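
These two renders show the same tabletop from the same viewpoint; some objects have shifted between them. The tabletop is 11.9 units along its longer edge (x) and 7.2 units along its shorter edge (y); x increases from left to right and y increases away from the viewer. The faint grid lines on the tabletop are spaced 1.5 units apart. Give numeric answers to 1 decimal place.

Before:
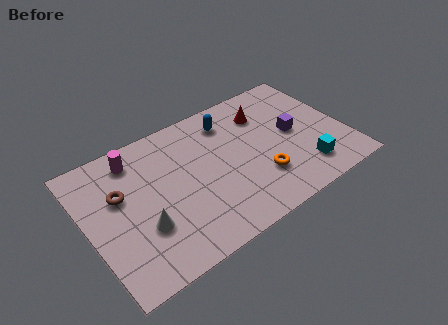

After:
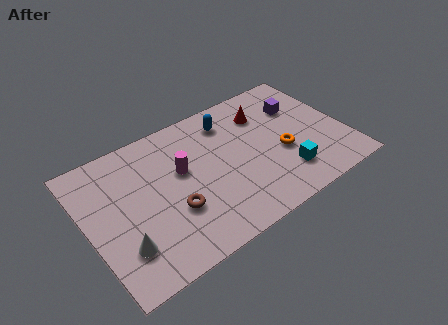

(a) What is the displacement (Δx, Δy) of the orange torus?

(1.2, 0.8)

The orange torus was at about (7.7, 2.1) and moved to about (8.9, 2.9).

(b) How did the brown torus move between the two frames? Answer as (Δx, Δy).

(2.1, -2.0)

The brown torus was at about (1.6, 4.5) and moved to about (3.7, 2.5).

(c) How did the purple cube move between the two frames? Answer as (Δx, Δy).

(0.5, 1.3)

From the two frames, the purple cube sits at roughly (9.6, 3.7) before and (10.1, 5.0) after.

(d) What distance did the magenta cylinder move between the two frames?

2.5

The magenta cylinder moved from about (2.5, 6.0) to (4.4, 4.3), a distance of √(1.9² + 1.7²) ≈ 2.5.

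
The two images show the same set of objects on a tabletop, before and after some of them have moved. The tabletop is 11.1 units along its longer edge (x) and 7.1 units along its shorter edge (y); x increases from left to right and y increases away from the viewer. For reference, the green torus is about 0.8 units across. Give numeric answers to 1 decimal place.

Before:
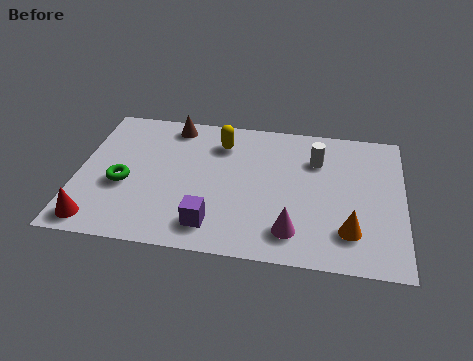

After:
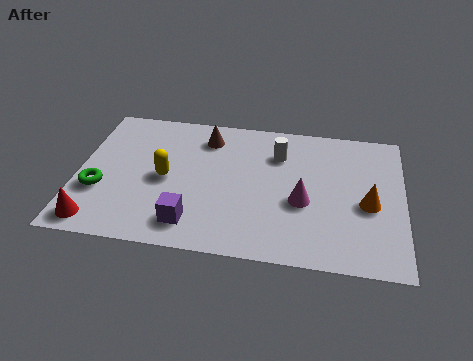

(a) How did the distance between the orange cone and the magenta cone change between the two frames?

+0.3

Before: roughly 1.9 units apart; after: 2.2. That's 0.3 units further apart.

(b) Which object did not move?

the red cone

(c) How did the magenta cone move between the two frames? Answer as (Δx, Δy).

(0.3, 1.5)

From the two frames, the magenta cone sits at roughly (7.4, 1.4) before and (7.7, 2.9) after.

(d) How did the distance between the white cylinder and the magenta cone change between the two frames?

-1.3

Before: roughly 3.8 units apart; after: 2.5. That's 1.3 units closer together.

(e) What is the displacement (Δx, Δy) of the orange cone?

(0.6, 1.4)

The orange cone was at about (9.3, 1.7) and moved to about (9.9, 3.1).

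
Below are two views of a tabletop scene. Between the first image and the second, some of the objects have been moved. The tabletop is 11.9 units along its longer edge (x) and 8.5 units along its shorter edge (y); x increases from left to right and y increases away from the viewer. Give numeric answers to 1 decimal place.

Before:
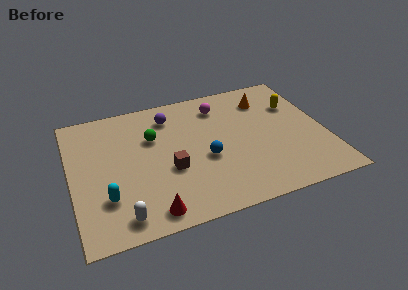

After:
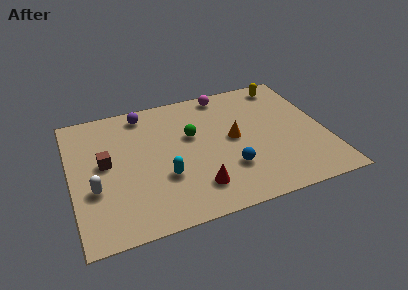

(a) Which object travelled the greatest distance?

the brown cube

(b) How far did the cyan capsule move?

2.7

The cyan capsule was near (1.5, 2.4) before and (4.2, 2.9) after, so it travelled √(2.7² + 0.5²) ≈ 2.7 units.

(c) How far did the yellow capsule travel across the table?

1.6

The yellow capsule was near (10.7, 5.8) before and (10.4, 7.4) after, so it travelled √(0.3² + 1.6²) ≈ 1.6 units.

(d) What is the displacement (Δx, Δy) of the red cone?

(2.2, 0.8)

The red cone was at about (3.4, 1.0) and moved to about (5.6, 1.8).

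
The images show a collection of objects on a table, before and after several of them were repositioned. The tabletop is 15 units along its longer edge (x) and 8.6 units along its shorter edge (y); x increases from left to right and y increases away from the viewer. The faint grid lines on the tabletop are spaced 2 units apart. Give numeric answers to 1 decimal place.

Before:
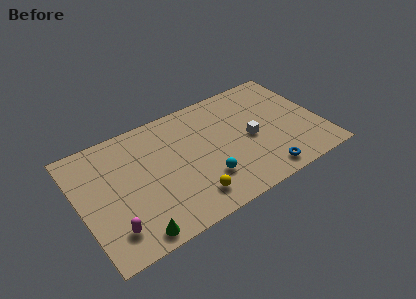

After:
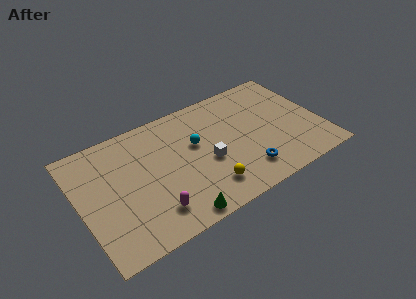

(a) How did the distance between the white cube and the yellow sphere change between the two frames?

-3.0

Before: roughly 4.8 units apart; after: 1.8. That's 3.0 units closer together.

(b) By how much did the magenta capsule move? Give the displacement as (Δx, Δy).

(2.5, 0.0)

The magenta capsule was at about (1.6, 1.8) and moved to about (4.1, 1.8).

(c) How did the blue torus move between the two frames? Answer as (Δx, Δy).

(-1.0, 0.7)

From the two frames, the blue torus sits at roughly (10.9, 1.1) before and (9.9, 1.8) after.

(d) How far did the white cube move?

2.8

From (10.6, 4.0) to (7.8, 3.6), the white cube covered √(2.8² + 0.4²) ≈ 2.8 units.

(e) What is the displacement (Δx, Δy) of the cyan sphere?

(-0.2, 2.8)

The cyan sphere started near (7.5, 2.4) and ended near (7.3, 5.2).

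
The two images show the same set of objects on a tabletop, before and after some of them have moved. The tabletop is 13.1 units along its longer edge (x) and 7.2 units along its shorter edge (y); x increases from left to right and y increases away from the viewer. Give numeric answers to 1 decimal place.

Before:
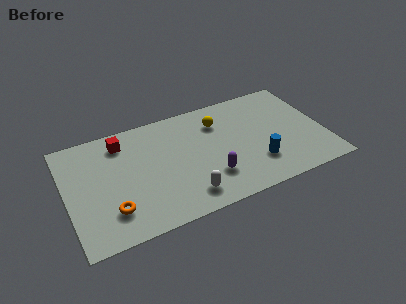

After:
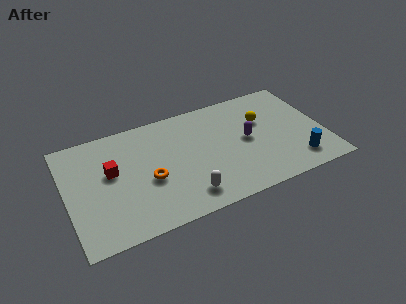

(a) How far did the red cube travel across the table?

1.8

The red cube was near (3.0, 5.9) before and (2.3, 4.2) after, so it travelled √(0.7² + 1.7²) ≈ 1.8 units.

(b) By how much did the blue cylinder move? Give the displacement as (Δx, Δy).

(2.0, -0.6)

From the two frames, the blue cylinder sits at roughly (9.5, 2.0) before and (11.5, 1.4) after.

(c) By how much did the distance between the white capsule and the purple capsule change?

+2.7

The distance was about 1.5 in the first image and 4.2 in the second, so they moved 2.7 units further apart.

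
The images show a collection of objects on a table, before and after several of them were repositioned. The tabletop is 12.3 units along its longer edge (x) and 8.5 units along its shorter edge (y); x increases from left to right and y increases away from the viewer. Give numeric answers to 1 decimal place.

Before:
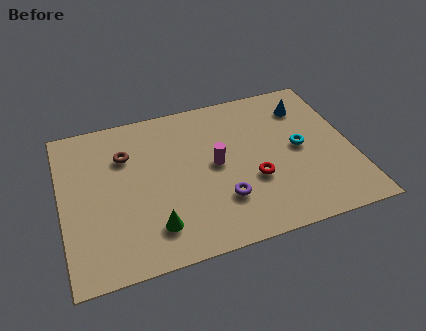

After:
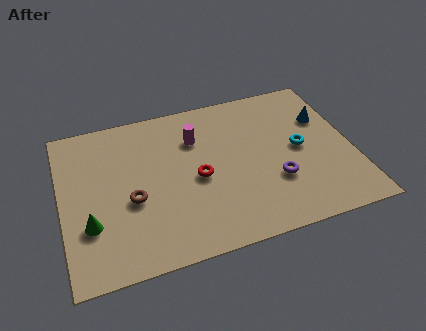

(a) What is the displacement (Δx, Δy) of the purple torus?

(2.3, 0.4)

The purple torus was at about (6.6, 2.4) and moved to about (8.9, 2.8).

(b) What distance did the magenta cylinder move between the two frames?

1.8

From (6.5, 4.4) to (5.8, 6.1), the magenta cylinder covered √(0.7² + 1.7²) ≈ 1.8 units.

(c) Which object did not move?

the cyan torus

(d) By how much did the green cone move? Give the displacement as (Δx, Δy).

(-2.6, 0.9)

From the two frames, the green cone sits at roughly (3.7, 1.8) before and (1.1, 2.7) after.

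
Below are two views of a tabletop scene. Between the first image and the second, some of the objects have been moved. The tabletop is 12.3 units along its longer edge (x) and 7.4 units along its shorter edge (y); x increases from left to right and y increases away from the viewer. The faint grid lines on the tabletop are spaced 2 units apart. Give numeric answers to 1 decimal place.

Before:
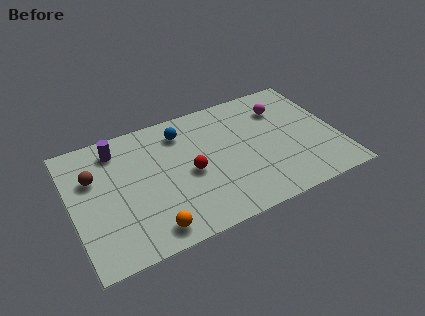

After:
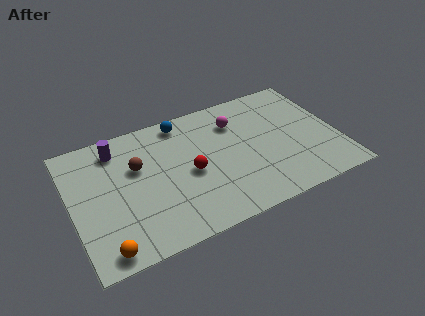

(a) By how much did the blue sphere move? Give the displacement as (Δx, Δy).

(0.1, 0.6)

From the two frames, the blue sphere sits at roughly (5.3, 5.9) before and (5.4, 6.5) after.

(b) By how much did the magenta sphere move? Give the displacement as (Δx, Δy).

(-2.2, 0.0)

The magenta sphere was at about (10.0, 5.5) and moved to about (7.8, 5.5).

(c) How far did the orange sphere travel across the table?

2.1

From (3.3, 1.0) to (1.2, 0.8), the orange sphere covered √(2.1² + 0.2²) ≈ 2.1 units.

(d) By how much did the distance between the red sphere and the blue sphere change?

+0.6

Before: roughly 2.5 units apart; after: 3.1. That's 0.6 units further apart.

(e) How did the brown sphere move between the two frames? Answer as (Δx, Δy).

(2.0, -0.2)

From the two frames, the brown sphere sits at roughly (1.1, 4.9) before and (3.1, 4.7) after.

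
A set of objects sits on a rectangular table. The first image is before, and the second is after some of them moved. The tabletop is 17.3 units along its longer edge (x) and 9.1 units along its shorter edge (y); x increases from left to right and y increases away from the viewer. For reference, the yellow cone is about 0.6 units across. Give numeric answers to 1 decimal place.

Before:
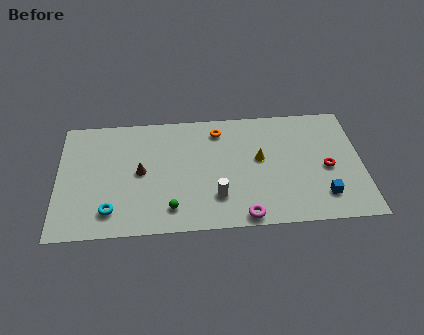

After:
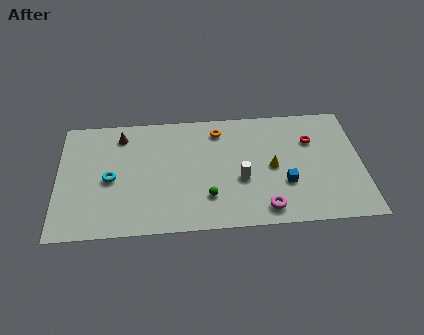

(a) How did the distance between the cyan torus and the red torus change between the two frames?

-0.8

The distance was about 12.5 in the first image and 11.7 in the second, so they moved 0.8 units closer together.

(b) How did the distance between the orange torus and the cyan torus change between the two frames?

-1.4

Before: roughly 8.4 units apart; after: 7.0. That's 1.4 units closer together.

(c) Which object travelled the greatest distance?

the brown cone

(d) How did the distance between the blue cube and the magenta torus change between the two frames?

-2.5

The distance was about 4.7 in the first image and 2.2 in the second, so they moved 2.5 units closer together.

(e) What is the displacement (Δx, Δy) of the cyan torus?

(0.0, 2.4)

From the two frames, the cyan torus sits at roughly (3.0, 1.8) before and (3.0, 4.2) after.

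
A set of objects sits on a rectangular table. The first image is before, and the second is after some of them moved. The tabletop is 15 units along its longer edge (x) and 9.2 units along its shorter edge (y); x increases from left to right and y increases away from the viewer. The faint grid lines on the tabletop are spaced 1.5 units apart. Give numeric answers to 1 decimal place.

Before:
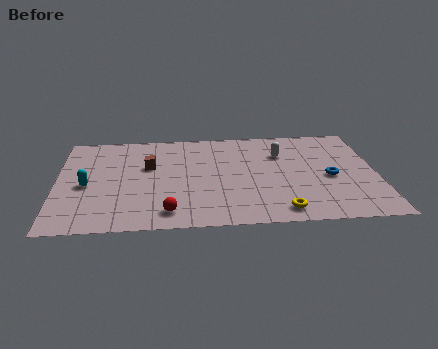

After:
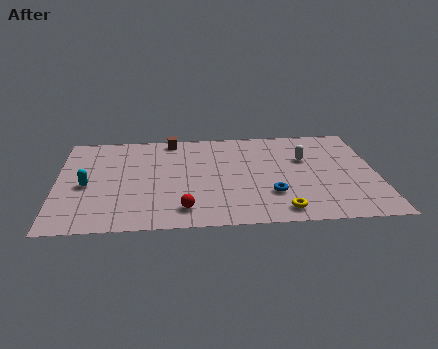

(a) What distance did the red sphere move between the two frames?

0.7

The red sphere moved from about (5.2, 1.4) to (5.9, 1.6), a distance of √(0.7² + 0.2²) ≈ 0.7.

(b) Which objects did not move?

the cyan capsule and the yellow torus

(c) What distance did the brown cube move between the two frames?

2.8

The brown cube moved from about (4.3, 5.7) to (5.4, 8.3), a distance of √(1.1² + 2.6²) ≈ 2.8.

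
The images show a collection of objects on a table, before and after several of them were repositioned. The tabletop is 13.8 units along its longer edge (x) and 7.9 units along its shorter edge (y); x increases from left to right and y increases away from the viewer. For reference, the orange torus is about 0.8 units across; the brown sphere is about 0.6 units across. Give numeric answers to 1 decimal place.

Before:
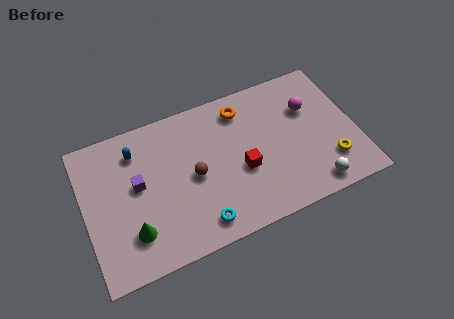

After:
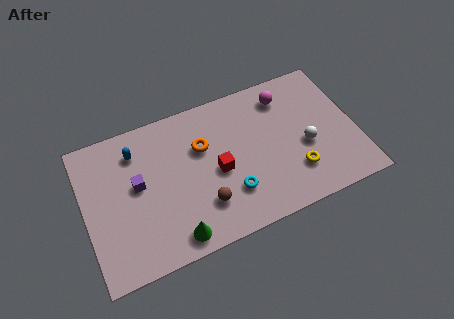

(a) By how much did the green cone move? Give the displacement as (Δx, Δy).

(2.0, -1.0)

The green cone started near (2.2, 2.0) and ended near (4.2, 1.0).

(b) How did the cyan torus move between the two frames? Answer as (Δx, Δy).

(1.7, 1.0)

From the two frames, the cyan torus sits at roughly (5.5, 1.2) before and (7.2, 2.2) after.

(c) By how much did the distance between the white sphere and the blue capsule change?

-1.1

They were about 10.0 units apart before and 8.9 after — 1.1 units closer together.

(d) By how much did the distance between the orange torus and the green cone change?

-3.0

They were about 7.6 units apart before and 4.6 after — 3.0 units closer together.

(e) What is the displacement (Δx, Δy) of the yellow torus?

(-1.8, 0.1)

From the two frames, the yellow torus sits at roughly (12.3, 2.0) before and (10.5, 2.1) after.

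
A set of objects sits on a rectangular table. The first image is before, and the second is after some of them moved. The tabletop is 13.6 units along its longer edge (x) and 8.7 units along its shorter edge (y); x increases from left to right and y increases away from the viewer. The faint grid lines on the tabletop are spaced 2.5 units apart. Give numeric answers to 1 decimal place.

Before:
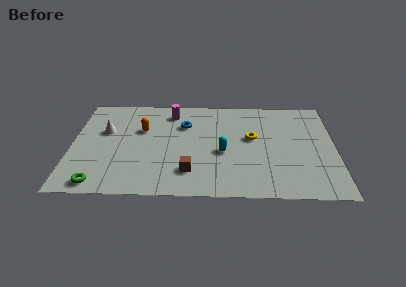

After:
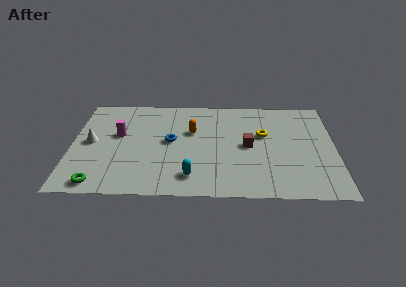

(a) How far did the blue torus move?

1.7

The blue torus moved from about (5.8, 6.1) to (5.1, 4.6), a distance of √(0.7² + 1.5²) ≈ 1.7.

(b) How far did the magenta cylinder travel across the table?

3.4

The magenta cylinder was near (5.1, 7.2) before and (2.4, 5.1) after, so it travelled √(2.7² + 2.1²) ≈ 3.4 units.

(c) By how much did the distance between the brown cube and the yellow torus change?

-3.1

Before: roughly 4.4 units apart; after: 1.3. That's 3.1 units closer together.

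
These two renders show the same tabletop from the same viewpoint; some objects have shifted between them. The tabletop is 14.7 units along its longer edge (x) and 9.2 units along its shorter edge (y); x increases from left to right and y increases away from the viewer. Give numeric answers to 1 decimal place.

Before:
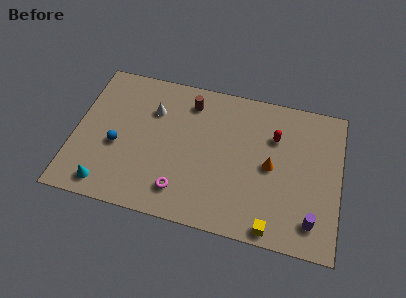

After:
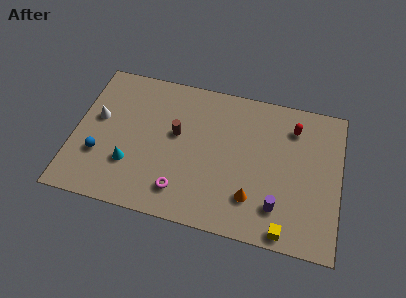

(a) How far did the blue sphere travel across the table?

1.2

The blue sphere was near (2.4, 3.8) before and (1.5, 3.0) after, so it travelled √(0.9² + 0.8²) ≈ 1.2 units.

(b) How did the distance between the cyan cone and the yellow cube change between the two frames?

-0.3

The distance was about 9.2 in the first image and 8.9 in the second, so they moved 0.3 units closer together.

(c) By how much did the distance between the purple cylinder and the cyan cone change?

-3.1

They were about 11.3 units apart before and 8.2 after — 3.1 units closer together.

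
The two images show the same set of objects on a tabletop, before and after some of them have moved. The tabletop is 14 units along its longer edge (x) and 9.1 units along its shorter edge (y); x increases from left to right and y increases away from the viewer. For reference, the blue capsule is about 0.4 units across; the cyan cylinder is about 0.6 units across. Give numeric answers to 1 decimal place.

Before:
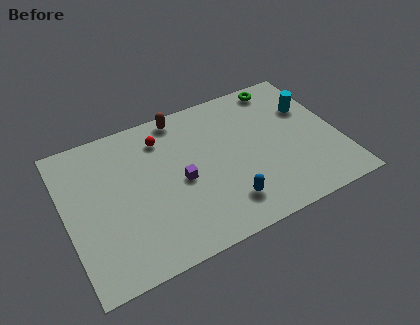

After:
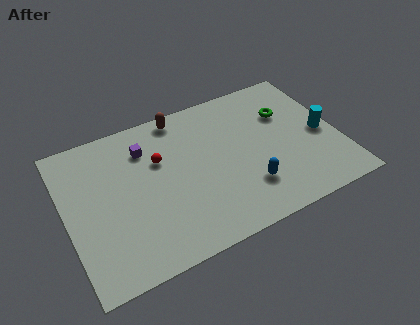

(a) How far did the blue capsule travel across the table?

1.3

The blue capsule was near (7.8, 1.9) before and (9.0, 2.4) after, so it travelled √(1.2² + 0.5²) ≈ 1.3 units.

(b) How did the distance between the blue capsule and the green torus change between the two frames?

-2.7

Before: roughly 7.3 units apart; after: 4.6. That's 2.7 units closer together.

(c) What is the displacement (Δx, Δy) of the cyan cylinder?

(0.4, -1.9)

From the two frames, the cyan cylinder sits at roughly (12.8, 6.1) before and (13.2, 4.2) after.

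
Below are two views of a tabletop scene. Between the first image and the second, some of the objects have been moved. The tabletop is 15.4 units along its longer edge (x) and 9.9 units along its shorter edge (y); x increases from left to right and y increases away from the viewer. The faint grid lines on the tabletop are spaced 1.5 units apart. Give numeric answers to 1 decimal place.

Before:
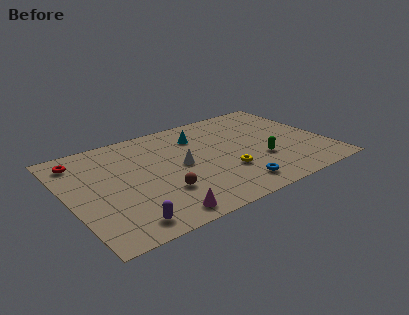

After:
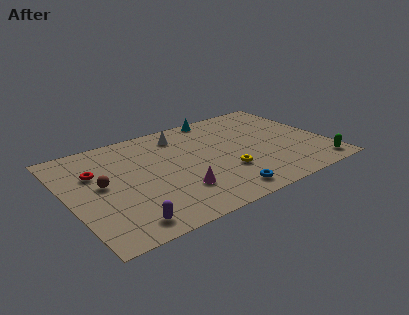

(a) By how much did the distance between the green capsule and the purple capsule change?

+2.8

Before: roughly 8.9 units apart; after: 11.7. That's 2.8 units further apart.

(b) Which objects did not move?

the yellow torus and the purple capsule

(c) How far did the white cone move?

3.1

The white cone was near (6.7, 5.0) before and (7.2, 8.1) after, so it travelled √(0.5² + 3.1²) ≈ 3.1 units.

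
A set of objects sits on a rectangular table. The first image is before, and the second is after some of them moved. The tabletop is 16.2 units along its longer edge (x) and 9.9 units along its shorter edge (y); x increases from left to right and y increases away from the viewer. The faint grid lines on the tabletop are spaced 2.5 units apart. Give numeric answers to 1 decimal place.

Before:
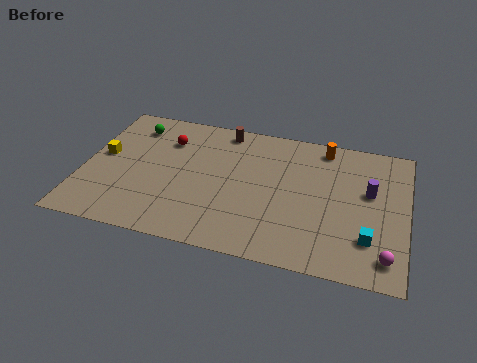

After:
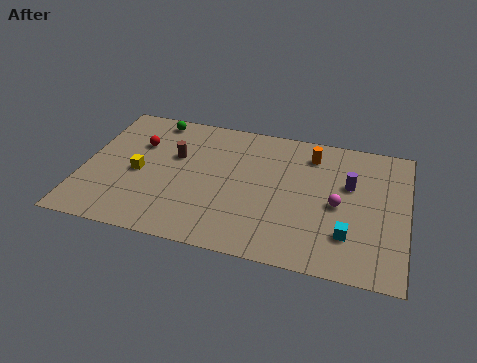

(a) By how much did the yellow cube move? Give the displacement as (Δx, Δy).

(1.9, -0.9)

From the two frames, the yellow cube sits at roughly (0.9, 5.4) before and (2.8, 4.5) after.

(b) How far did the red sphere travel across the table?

1.5

The red sphere was near (4.0, 7.3) before and (2.6, 6.7) after, so it travelled √(1.4² + 0.6²) ≈ 1.5 units.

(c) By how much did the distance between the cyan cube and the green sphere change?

-1.4

They were about 13.3 units apart before and 11.9 after — 1.4 units closer together.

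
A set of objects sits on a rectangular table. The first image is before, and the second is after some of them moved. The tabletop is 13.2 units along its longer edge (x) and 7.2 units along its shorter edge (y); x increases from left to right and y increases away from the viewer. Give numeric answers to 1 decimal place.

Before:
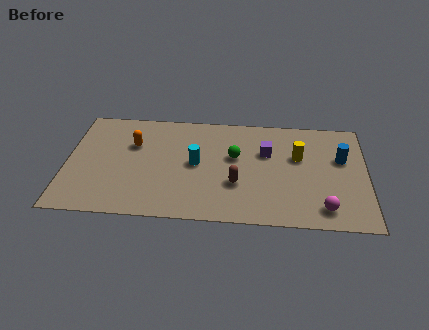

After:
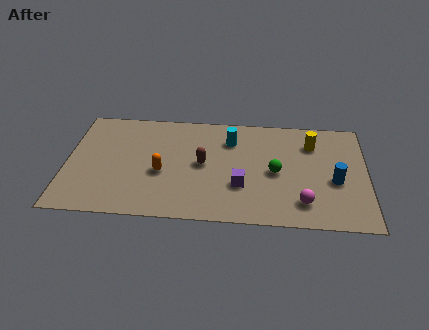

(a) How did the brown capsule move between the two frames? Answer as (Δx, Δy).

(-1.5, 1.2)

The brown capsule was at about (7.5, 2.5) and moved to about (6.0, 3.7).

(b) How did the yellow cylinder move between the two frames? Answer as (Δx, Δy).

(0.6, 0.9)

The yellow cylinder was at about (10.2, 4.5) and moved to about (10.8, 5.4).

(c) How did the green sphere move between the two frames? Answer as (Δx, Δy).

(1.8, -0.9)

The green sphere started near (7.4, 4.3) and ended near (9.2, 3.4).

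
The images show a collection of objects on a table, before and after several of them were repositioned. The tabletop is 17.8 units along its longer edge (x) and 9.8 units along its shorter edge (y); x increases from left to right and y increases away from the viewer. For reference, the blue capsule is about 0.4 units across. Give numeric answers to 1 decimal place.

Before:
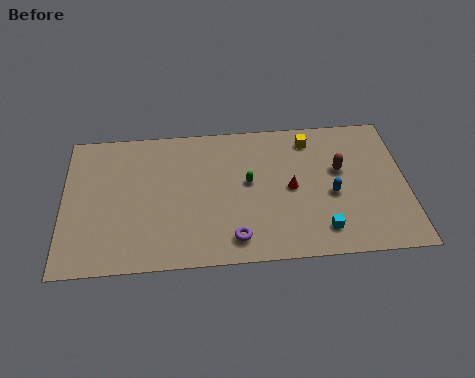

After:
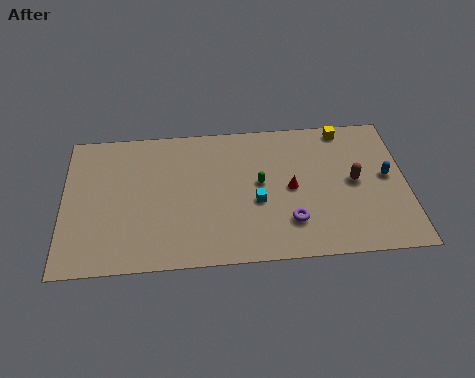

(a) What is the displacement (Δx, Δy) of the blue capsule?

(2.9, 1.0)

The blue capsule was at about (13.9, 4.2) and moved to about (16.8, 5.2).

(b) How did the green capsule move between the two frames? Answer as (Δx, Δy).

(0.6, -0.1)

The green capsule was at about (9.6, 5.4) and moved to about (10.2, 5.3).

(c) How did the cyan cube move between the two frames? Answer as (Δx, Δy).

(-3.3, 2.2)

The cyan cube started near (13.3, 1.8) and ended near (10.0, 4.0).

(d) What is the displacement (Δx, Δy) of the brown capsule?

(0.7, -0.9)

The brown capsule started near (14.4, 5.9) and ended near (15.1, 5.0).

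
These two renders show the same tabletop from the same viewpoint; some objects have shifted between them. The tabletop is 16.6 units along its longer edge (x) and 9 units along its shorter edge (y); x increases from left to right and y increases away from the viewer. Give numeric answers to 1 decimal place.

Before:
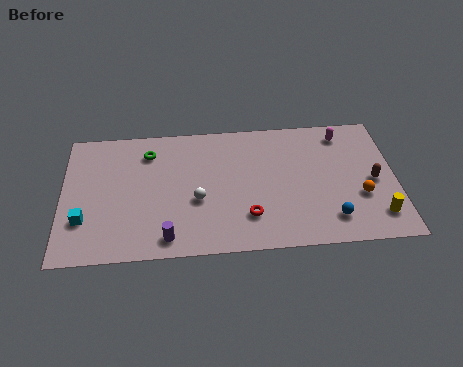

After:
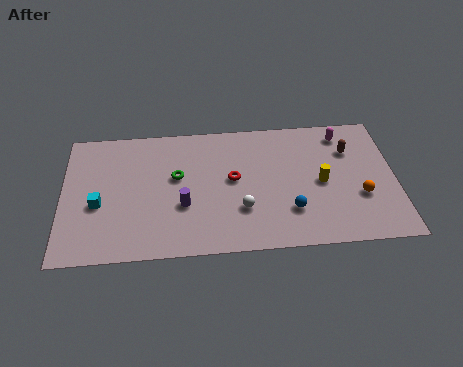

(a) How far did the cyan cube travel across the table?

1.2

The cyan cube moved from about (1.1, 2.7) to (1.8, 3.7), a distance of √(0.7² + 1.0²) ≈ 1.2.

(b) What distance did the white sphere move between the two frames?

2.3

The white sphere was near (6.7, 3.6) before and (8.9, 2.8) after, so it travelled √(2.2² + 0.8²) ≈ 2.3 units.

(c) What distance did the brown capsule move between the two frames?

2.5

The brown capsule was near (15.5, 4.2) before and (14.4, 6.4) after, so it travelled √(1.1² + 2.2²) ≈ 2.5 units.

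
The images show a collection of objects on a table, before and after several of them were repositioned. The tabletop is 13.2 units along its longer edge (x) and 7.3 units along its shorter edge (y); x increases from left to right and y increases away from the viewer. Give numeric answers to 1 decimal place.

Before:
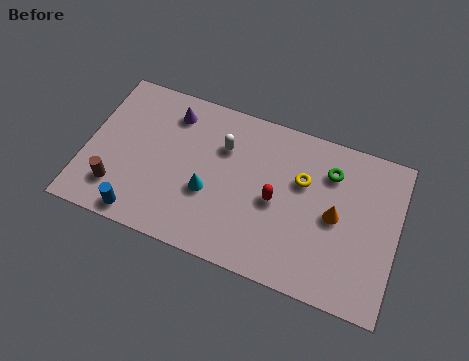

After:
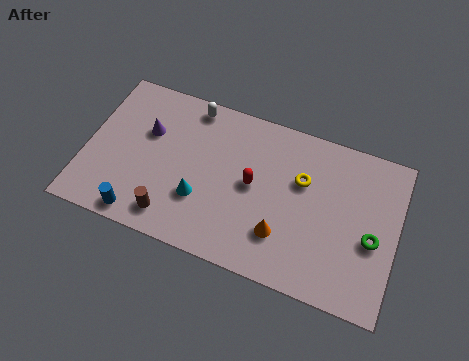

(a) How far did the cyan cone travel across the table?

0.5

The cyan cone was near (5.3, 2.8) before and (5.0, 2.4) after, so it travelled √(0.3² + 0.4²) ≈ 0.5 units.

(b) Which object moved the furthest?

the green torus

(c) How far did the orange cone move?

2.6

The orange cone moved from about (10.6, 3.6) to (8.5, 2.0), a distance of √(2.1² + 1.6²) ≈ 2.6.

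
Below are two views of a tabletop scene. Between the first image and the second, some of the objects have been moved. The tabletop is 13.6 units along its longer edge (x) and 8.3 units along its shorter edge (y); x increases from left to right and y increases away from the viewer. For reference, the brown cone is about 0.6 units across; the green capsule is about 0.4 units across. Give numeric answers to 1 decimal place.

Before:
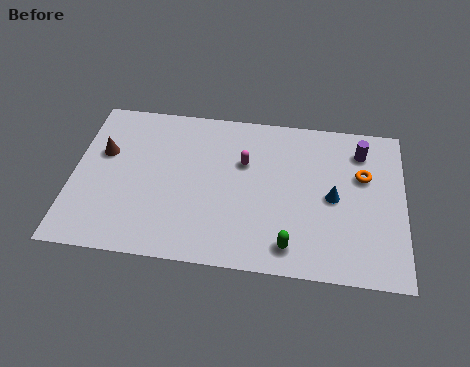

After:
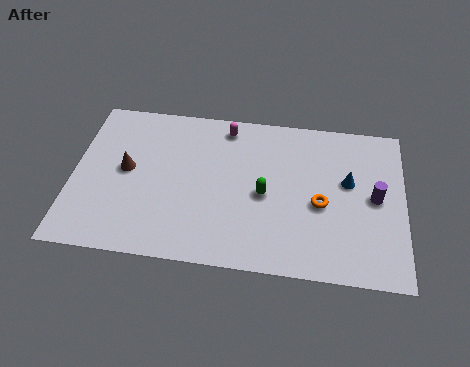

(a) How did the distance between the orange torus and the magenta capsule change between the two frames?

+0.5

Before: roughly 4.9 units apart; after: 5.4. That's 0.5 units further apart.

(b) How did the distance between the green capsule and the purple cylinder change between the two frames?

-1.5

They were about 6.0 units apart before and 4.5 after — 1.5 units closer together.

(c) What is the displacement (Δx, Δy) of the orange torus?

(-1.7, -1.7)

From the two frames, the orange torus sits at roughly (11.9, 5.3) before and (10.2, 3.6) after.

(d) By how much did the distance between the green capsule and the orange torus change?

-2.6

The distance was about 4.9 in the first image and 2.3 in the second, so they moved 2.6 units closer together.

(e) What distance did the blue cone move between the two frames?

1.1

From (10.7, 4.0) to (11.3, 4.9), the blue cone covered √(0.6² + 0.9²) ≈ 1.1 units.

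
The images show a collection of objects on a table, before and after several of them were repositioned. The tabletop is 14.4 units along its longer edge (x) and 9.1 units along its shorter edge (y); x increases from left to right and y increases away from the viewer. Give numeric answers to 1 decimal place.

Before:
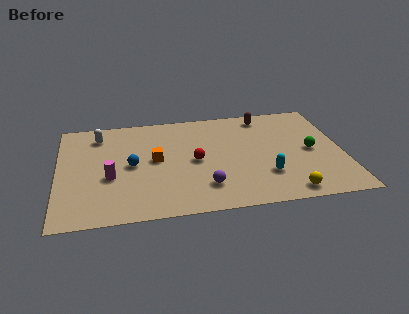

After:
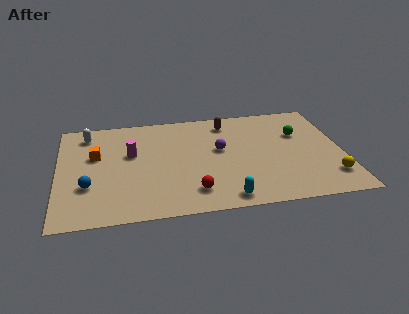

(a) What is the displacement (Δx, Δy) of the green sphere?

(-0.5, 1.6)

From the two frames, the green sphere sits at roughly (12.8, 4.4) before and (12.3, 6.0) after.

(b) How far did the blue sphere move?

2.7

The blue sphere was near (3.7, 4.5) before and (1.5, 3.0) after, so it travelled √(2.2² + 1.5²) ≈ 2.7 units.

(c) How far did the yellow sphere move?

2.4

From (11.4, 1.0) to (13.6, 2.0), the yellow sphere covered √(2.2² + 1.0²) ≈ 2.4 units.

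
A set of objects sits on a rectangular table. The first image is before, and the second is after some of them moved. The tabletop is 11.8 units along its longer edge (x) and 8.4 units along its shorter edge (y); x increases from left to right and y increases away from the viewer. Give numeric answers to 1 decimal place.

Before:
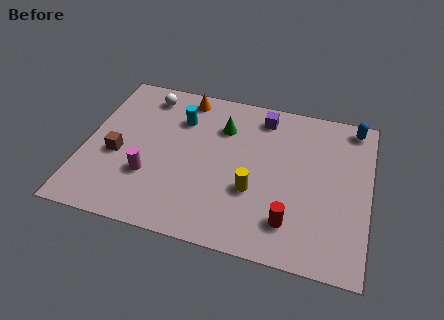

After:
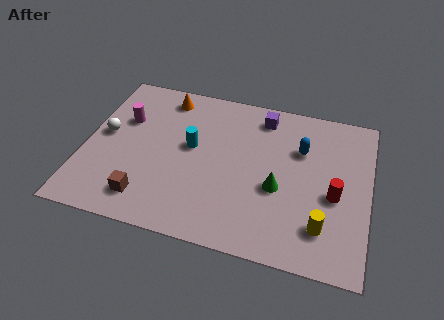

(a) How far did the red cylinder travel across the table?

2.5

The red cylinder was near (8.7, 1.8) before and (10.4, 3.6) after, so it travelled √(1.7² + 1.8²) ≈ 2.5 units.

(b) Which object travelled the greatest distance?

the green cone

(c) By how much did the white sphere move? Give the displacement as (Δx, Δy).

(-1.5, -2.6)

The white sphere started near (2.3, 7.1) and ended near (0.8, 4.5).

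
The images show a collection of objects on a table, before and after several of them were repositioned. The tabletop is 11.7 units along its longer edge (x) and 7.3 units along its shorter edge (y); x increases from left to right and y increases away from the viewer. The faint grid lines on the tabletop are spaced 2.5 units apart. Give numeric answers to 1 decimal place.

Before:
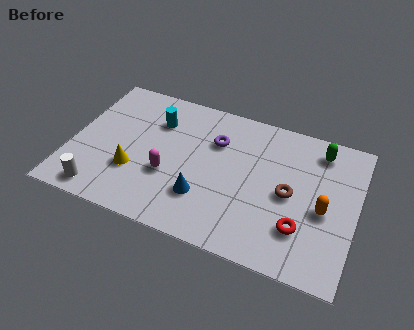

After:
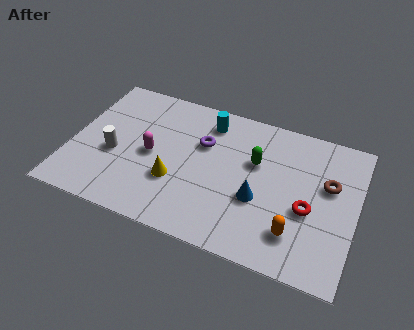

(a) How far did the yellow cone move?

1.7

From (2.7, 2.4) to (4.4, 2.5), the yellow cone covered √(1.7² + 0.1²) ≈ 1.7 units.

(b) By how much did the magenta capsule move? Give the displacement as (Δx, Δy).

(-0.8, 0.8)

The magenta capsule was at about (4.1, 2.7) and moved to about (3.3, 3.5).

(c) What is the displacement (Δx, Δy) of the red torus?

(0.2, 1.0)

The red torus started near (9.6, 2.0) and ended near (9.8, 3.0).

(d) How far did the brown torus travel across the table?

1.8

The brown torus moved from about (9.0, 3.5) to (10.5, 4.5), a distance of √(1.5² + 1.0²) ≈ 1.8.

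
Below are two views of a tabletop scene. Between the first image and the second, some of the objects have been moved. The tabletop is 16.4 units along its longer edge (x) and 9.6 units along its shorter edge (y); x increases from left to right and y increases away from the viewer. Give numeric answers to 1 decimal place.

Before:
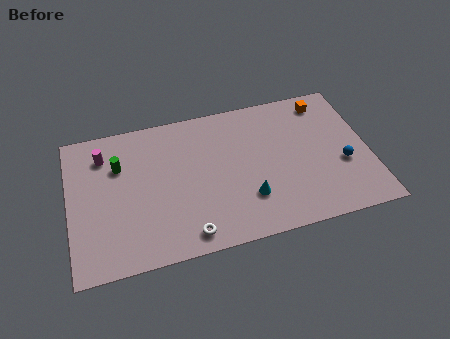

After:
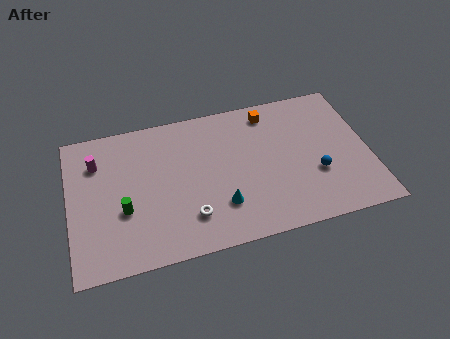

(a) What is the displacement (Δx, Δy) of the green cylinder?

(0.1, -3.0)

From the two frames, the green cylinder sits at roughly (2.8, 6.6) before and (2.9, 3.6) after.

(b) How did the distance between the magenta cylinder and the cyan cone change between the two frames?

-1.1

They were about 9.0 units apart before and 7.9 after — 1.1 units closer together.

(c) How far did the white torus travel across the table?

1.1

The white torus was near (6.2, 1.2) before and (6.4, 2.3) after, so it travelled √(0.2² + 1.1²) ≈ 1.1 units.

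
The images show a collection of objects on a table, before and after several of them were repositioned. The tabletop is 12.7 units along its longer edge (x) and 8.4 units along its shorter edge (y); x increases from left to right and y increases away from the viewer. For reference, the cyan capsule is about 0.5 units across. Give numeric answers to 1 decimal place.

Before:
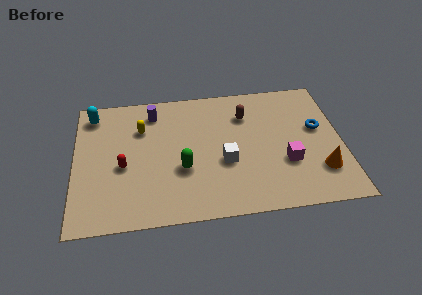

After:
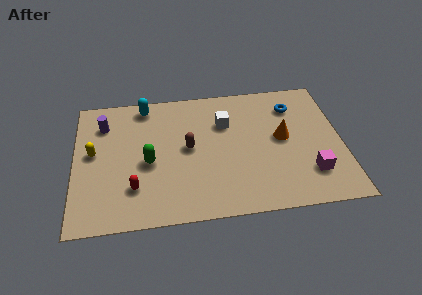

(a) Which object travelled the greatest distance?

the brown capsule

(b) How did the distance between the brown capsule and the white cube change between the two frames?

-0.8

Before: roughly 3.1 units apart; after: 2.3. That's 0.8 units closer together.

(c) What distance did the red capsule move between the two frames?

1.5

The red capsule moved from about (2.3, 3.6) to (2.8, 2.2), a distance of √(0.5² + 1.4²) ≈ 1.5.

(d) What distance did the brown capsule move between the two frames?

3.3

The brown capsule was near (8.2, 6.2) before and (5.4, 4.4) after, so it travelled √(2.8² + 1.8²) ≈ 3.3 units.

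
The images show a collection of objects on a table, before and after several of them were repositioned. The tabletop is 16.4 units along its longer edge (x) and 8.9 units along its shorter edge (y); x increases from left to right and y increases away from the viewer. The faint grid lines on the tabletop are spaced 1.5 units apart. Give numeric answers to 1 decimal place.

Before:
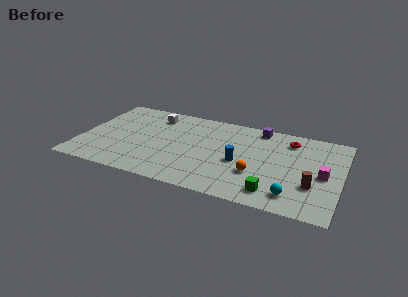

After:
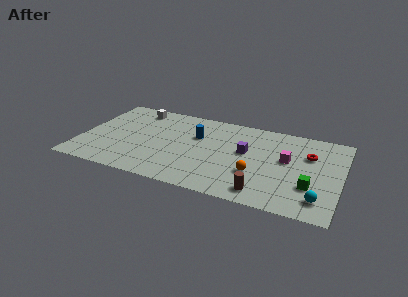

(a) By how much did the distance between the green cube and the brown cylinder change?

+0.5

Before: roughly 2.7 units apart; after: 3.2. That's 0.5 units further apart.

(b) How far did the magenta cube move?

2.5

The magenta cube moved from about (15.3, 4.2) to (13.0, 5.1), a distance of √(2.3² + 0.9²) ≈ 2.5.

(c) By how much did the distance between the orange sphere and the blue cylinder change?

+3.5

Before: roughly 1.4 units apart; after: 4.9. That's 3.5 units further apart.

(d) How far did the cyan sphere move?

1.6

From (13.6, 1.6) to (15.2, 1.7), the cyan sphere covered √(1.6² + 0.1²) ≈ 1.6 units.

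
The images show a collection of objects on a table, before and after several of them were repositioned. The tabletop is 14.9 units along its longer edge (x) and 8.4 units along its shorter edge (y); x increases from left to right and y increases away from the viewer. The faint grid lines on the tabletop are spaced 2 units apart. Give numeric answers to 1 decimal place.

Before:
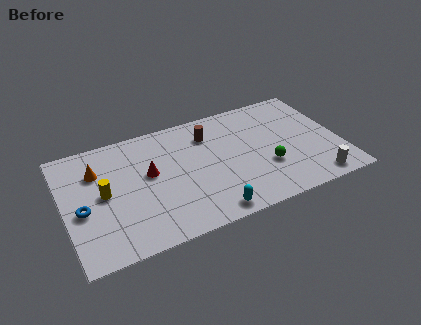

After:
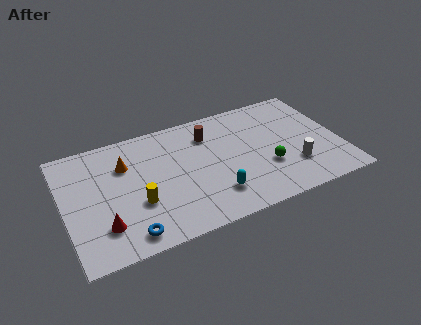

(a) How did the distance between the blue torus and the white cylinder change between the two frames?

-3.4

They were about 12.6 units apart before and 9.2 after — 3.4 units closer together.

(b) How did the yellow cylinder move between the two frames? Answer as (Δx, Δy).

(1.7, -1.3)

From the two frames, the yellow cylinder sits at roughly (2.1, 4.3) before and (3.8, 3.0) after.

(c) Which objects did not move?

the green sphere and the brown cylinder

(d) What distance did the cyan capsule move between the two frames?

1.2

The cyan capsule moved from about (7.4, 0.9) to (7.8, 2.0), a distance of √(0.4² + 1.1²) ≈ 1.2.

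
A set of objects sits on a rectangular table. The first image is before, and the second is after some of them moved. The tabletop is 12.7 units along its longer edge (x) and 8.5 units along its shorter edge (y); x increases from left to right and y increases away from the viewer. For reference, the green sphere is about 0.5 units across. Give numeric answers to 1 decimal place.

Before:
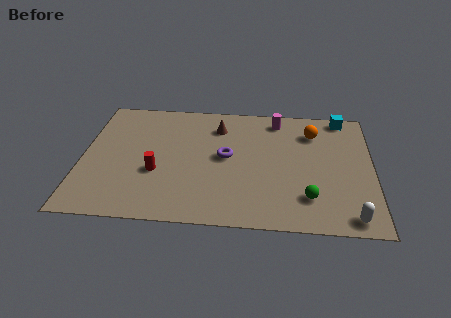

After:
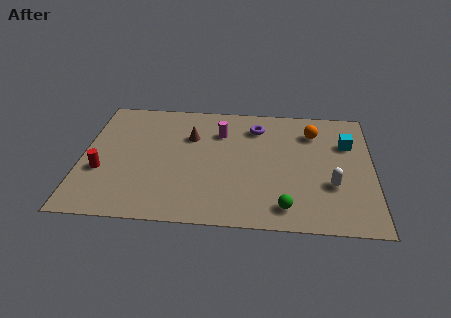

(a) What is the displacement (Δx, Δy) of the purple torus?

(1.3, 2.2)

The purple torus was at about (6.3, 4.5) and moved to about (7.6, 6.7).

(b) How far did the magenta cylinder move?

2.7

The magenta cylinder was near (8.5, 7.3) before and (6.0, 6.2) after, so it travelled √(2.5² + 1.1²) ≈ 2.7 units.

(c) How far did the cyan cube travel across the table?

1.9

The cyan cube was near (11.4, 7.7) before and (11.6, 5.8) after, so it travelled √(0.2² + 1.9²) ≈ 1.9 units.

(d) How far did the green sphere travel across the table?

1.2

The green sphere was near (9.9, 2.0) before and (8.9, 1.3) after, so it travelled √(1.0² + 0.7²) ≈ 1.2 units.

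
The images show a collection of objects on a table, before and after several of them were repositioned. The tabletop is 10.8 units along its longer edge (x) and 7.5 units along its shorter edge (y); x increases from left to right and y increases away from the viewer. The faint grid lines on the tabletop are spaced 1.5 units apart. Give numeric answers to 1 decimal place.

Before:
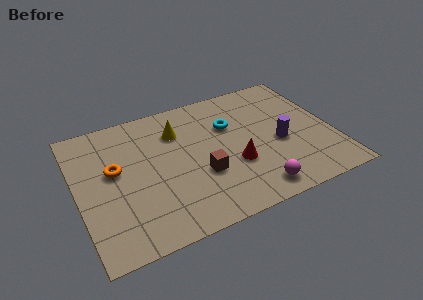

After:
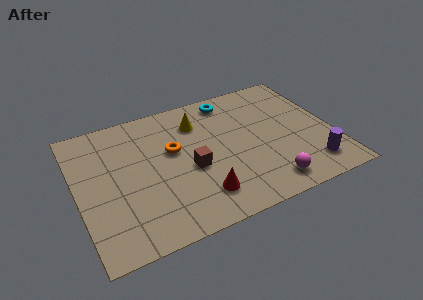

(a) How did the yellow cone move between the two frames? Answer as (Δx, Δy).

(0.9, 0.2)

The yellow cone started near (4.4, 5.5) and ended near (5.3, 5.7).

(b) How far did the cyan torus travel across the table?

1.5

The cyan torus moved from about (6.6, 5.0) to (6.8, 6.5), a distance of √(0.2² + 1.5²) ≈ 1.5.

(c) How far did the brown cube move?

0.6

From (5.1, 2.7) to (4.7, 3.2), the brown cube covered √(0.4² + 0.5²) ≈ 0.6 units.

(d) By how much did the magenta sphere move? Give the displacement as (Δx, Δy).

(0.6, 0.1)

The magenta sphere was at about (7.1, 1.0) and moved to about (7.7, 1.1).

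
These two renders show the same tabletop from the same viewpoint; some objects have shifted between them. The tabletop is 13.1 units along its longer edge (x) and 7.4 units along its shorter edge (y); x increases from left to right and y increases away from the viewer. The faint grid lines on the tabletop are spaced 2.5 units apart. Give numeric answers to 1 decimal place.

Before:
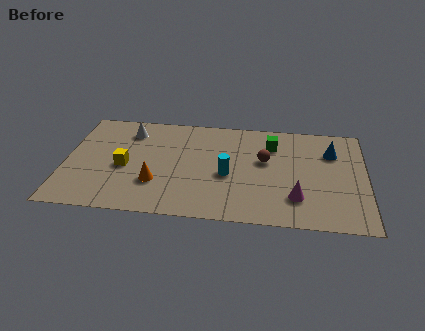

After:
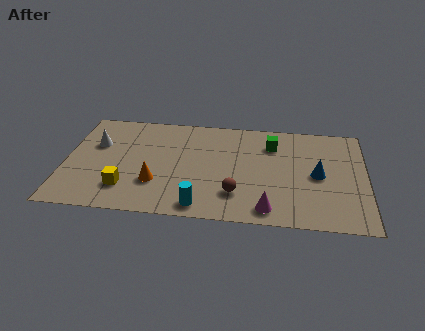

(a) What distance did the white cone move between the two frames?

1.8

From (2.7, 5.9) to (1.3, 4.8), the white cone covered √(1.4² + 1.1²) ≈ 1.8 units.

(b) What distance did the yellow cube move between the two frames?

1.5

The yellow cube moved from about (2.6, 3.3) to (2.7, 1.8), a distance of √(0.1² + 1.5²) ≈ 1.5.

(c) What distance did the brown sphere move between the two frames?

2.8

The brown sphere moved from about (8.7, 4.4) to (7.5, 1.9), a distance of √(1.2² + 2.5²) ≈ 2.8.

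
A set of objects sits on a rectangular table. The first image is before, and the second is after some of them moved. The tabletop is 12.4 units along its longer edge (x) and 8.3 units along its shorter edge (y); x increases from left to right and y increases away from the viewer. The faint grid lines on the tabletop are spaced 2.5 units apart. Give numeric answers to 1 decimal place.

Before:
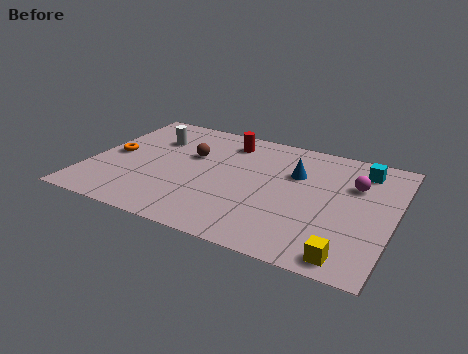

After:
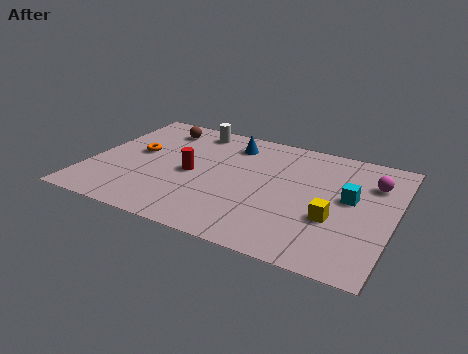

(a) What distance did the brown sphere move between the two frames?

2.3

From (4.0, 5.2) to (2.4, 6.8), the brown sphere covered √(1.6² + 1.6²) ≈ 2.3 units.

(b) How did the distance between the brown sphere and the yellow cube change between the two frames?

+0.5

They were about 8.1 units apart before and 8.6 after — 0.5 units further apart.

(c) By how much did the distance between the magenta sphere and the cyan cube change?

+0.4

Before: roughly 1.2 units apart; after: 1.6. That's 0.4 units further apart.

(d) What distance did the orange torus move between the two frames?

1.0

From (0.9, 4.1) to (1.8, 4.6), the orange torus covered √(0.9² + 0.5²) ≈ 1.0 units.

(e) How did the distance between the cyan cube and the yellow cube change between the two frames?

-4.2

They were about 5.9 units apart before and 1.7 after — 4.2 units closer together.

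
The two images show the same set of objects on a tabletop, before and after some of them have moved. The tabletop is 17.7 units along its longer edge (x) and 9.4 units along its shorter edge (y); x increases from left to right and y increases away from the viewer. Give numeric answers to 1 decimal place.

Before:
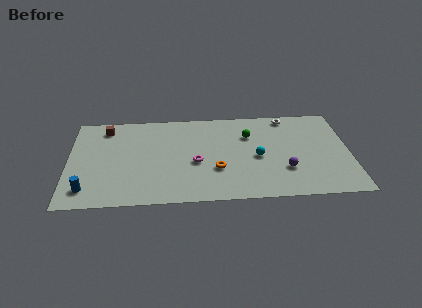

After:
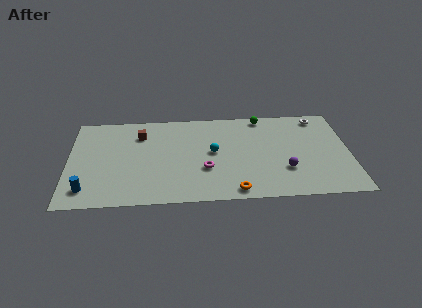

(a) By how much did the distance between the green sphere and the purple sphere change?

+1.4

The distance was about 4.3 in the first image and 5.7 in the second, so they moved 1.4 units further apart.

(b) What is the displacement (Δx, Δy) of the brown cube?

(2.2, -0.8)

The brown cube started near (2.3, 7.9) and ended near (4.5, 7.1).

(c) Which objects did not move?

the blue cylinder and the purple sphere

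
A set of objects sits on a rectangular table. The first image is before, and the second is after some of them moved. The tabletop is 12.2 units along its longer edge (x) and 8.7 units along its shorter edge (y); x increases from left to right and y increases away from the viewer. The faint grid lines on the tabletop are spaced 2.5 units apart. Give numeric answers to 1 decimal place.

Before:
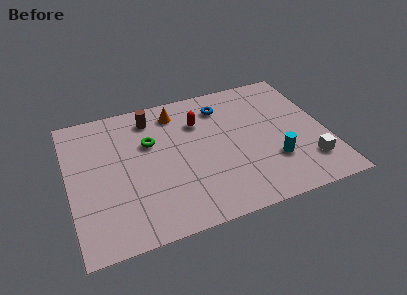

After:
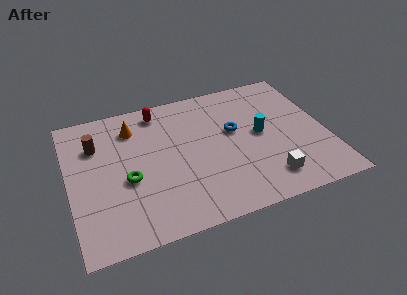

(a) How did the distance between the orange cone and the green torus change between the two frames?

+1.1

They were about 2.1 units apart before and 3.2 after — 1.1 units further apart.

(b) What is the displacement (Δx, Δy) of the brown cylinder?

(-2.7, -1.0)

From the two frames, the brown cylinder sits at roughly (4.1, 7.2) before and (1.4, 6.2) after.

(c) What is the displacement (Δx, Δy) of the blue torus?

(0.4, -1.8)

The blue torus was at about (7.5, 6.9) and moved to about (7.9, 5.1).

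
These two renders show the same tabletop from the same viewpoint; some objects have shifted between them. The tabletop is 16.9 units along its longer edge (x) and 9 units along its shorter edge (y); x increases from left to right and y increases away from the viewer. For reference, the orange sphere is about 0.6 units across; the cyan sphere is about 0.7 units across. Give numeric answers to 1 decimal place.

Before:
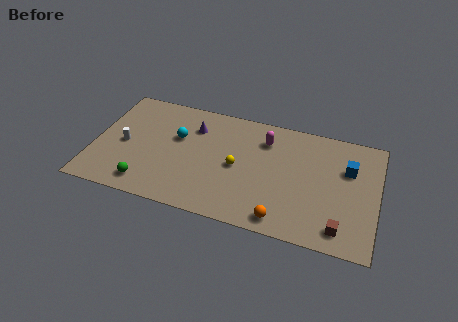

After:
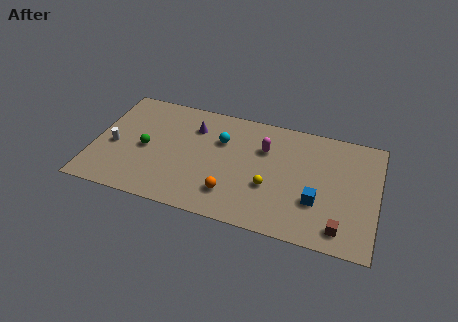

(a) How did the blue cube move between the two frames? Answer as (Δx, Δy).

(-1.7, -3.0)

From the two frames, the blue cube sits at roughly (15.1, 6.0) before and (13.4, 3.0) after.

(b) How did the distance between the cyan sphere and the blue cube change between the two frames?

-3.5

Before: roughly 10.2 units apart; after: 6.7. That's 3.5 units closer together.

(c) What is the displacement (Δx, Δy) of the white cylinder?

(-0.6, -0.3)

The white cylinder started near (1.8, 4.2) and ended near (1.2, 3.9).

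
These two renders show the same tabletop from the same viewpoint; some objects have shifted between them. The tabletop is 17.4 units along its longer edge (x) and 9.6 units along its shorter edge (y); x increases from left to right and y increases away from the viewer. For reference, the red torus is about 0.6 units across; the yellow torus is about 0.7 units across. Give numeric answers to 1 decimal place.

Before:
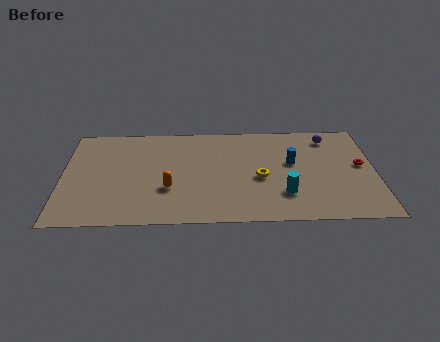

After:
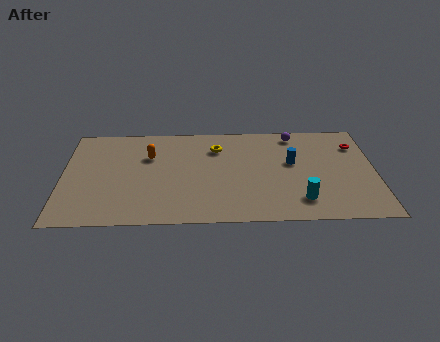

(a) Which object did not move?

the blue cylinder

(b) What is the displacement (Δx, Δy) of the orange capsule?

(-1.1, 3.2)

The orange capsule started near (5.9, 3.3) and ended near (4.8, 6.5).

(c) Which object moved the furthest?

the yellow torus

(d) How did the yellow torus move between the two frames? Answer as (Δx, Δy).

(-2.4, 3.0)

The yellow torus was at about (11.0, 4.2) and moved to about (8.6, 7.2).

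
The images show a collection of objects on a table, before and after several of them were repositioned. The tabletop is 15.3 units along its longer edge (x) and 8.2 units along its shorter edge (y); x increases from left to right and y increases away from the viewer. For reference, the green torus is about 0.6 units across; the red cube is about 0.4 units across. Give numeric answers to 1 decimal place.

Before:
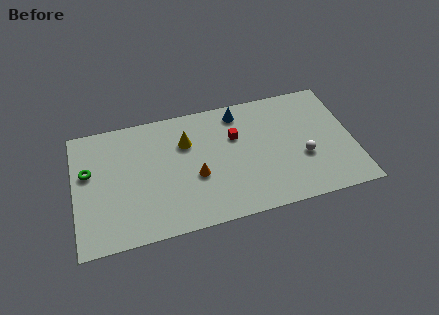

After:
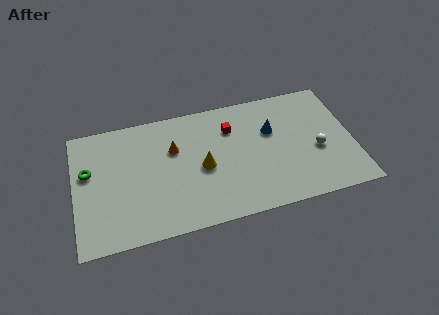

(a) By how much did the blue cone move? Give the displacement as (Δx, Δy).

(1.7, -1.7)

The blue cone started near (9.2, 7.0) and ended near (10.9, 5.3).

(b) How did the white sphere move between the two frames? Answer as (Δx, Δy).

(0.8, 0.3)

The white sphere was at about (12.5, 3.1) and moved to about (13.3, 3.4).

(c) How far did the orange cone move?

2.4

From (6.6, 3.3) to (5.5, 5.4), the orange cone covered √(1.1² + 2.1²) ≈ 2.4 units.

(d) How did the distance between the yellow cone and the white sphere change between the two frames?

-0.5

The distance was about 6.8 in the first image and 6.3 in the second, so they moved 0.5 units closer together.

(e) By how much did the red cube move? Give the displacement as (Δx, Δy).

(-0.2, 0.6)

From the two frames, the red cube sits at roughly (8.9, 5.4) before and (8.7, 6.0) after.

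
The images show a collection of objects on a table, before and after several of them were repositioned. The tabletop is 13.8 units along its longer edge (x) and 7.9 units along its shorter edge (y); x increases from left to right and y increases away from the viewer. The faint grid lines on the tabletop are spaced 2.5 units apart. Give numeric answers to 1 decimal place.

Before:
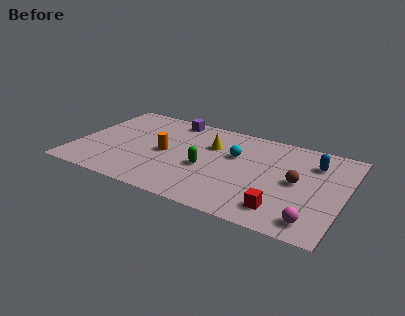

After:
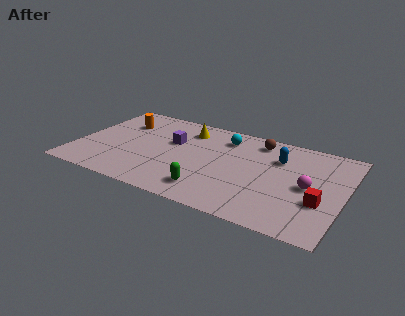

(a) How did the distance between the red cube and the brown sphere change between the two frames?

+2.8

Before: roughly 2.5 units apart; after: 5.3. That's 2.8 units further apart.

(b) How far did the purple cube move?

2.1

The purple cube was near (4.5, 7.0) before and (4.8, 4.9) after, so it travelled √(0.3² + 2.1²) ≈ 2.1 units.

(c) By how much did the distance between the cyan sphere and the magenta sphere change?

-0.6

They were about 5.8 units apart before and 5.2 after — 0.6 units closer together.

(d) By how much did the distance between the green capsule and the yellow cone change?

+3.0

Before: roughly 2.1 units apart; after: 5.1. That's 3.0 units further apart.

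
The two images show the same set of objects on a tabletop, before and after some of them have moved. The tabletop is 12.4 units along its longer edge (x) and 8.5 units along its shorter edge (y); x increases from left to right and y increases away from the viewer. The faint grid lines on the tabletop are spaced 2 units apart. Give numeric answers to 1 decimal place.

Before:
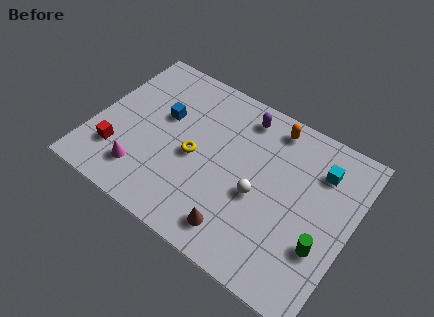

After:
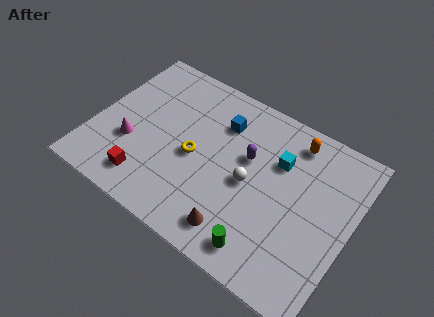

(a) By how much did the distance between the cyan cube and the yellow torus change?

-2.0

They were about 6.2 units apart before and 4.2 after — 2.0 units closer together.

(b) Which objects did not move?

the yellow torus and the brown cone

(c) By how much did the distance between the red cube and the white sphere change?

-1.6

They were about 6.8 units apart before and 5.2 after — 1.6 units closer together.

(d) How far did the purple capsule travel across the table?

2.1

The purple capsule was near (6.7, 7.2) before and (7.3, 5.2) after, so it travelled √(0.6² + 2.0²) ≈ 2.1 units.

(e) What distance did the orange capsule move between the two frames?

1.1

From (8.1, 7.4) to (9.2, 7.2), the orange capsule covered √(1.1² + 0.2²) ≈ 1.1 units.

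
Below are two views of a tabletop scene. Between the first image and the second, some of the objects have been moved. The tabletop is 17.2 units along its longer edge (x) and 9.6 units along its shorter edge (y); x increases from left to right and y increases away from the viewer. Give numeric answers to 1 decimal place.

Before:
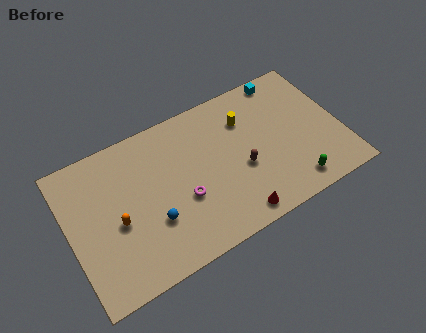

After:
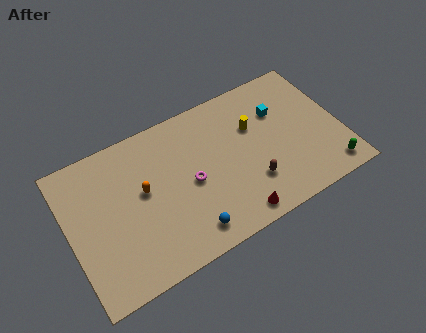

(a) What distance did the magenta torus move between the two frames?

1.0

The magenta torus was near (7.0, 3.7) before and (7.6, 4.5) after, so it travelled √(0.6² + 0.8²) ≈ 1.0 units.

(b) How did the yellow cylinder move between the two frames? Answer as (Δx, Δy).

(0.4, -0.7)

The yellow cylinder was at about (11.5, 7.0) and moved to about (11.9, 6.3).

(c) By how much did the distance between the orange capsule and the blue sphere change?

+2.2

Before: roughly 2.3 units apart; after: 4.5. That's 2.2 units further apart.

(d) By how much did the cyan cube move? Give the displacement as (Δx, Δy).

(-0.7, -2.1)

The cyan cube started near (14.3, 8.7) and ended near (13.6, 6.6).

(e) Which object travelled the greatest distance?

the blue sphere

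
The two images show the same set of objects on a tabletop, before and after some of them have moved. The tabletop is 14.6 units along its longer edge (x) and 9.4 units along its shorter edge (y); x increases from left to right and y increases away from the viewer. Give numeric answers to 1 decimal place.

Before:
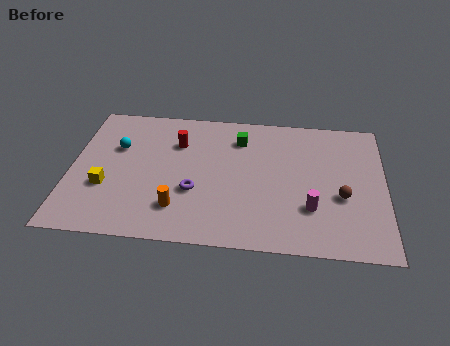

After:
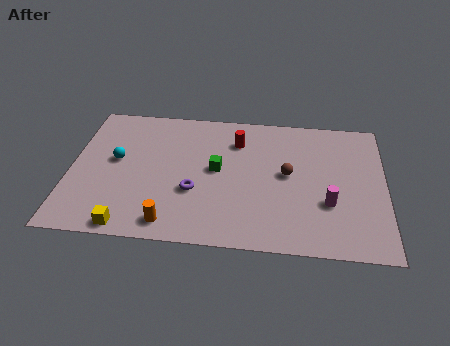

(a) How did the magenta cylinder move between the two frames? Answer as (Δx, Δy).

(0.8, 0.4)

The magenta cylinder was at about (11.2, 2.8) and moved to about (12.0, 3.2).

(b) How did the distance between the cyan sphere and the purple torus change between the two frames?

-0.5

Before: roughly 4.6 units apart; after: 4.1. That's 0.5 units closer together.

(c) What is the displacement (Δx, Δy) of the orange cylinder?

(-0.3, -1.0)

From the two frames, the orange cylinder sits at roughly (5.1, 2.2) before and (4.8, 1.2) after.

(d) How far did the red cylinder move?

2.8

From (4.9, 6.7) to (7.7, 7.1), the red cylinder covered √(2.8² + 0.4²) ≈ 2.8 units.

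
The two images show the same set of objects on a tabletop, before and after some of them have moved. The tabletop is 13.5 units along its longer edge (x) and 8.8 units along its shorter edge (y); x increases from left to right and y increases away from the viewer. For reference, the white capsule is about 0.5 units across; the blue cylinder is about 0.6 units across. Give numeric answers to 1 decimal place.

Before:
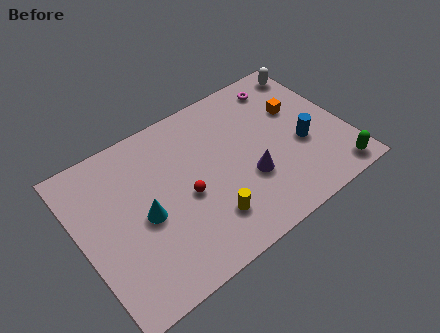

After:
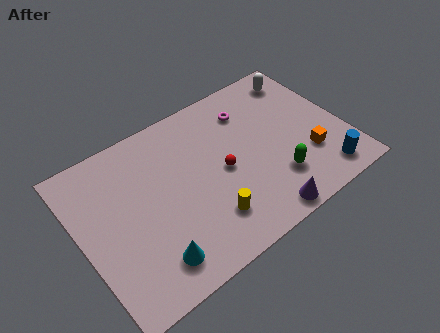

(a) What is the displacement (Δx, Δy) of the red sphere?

(2.0, 0.3)

The red sphere started near (5.2, 3.9) and ended near (7.2, 4.2).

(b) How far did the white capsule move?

0.6

The white capsule was near (12.7, 7.6) before and (12.1, 7.4) after, so it travelled √(0.6² + 0.2²) ≈ 0.6 units.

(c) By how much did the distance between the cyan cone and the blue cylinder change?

+0.8

The distance was about 8.1 in the first image and 8.9 in the second, so they moved 0.8 units further apart.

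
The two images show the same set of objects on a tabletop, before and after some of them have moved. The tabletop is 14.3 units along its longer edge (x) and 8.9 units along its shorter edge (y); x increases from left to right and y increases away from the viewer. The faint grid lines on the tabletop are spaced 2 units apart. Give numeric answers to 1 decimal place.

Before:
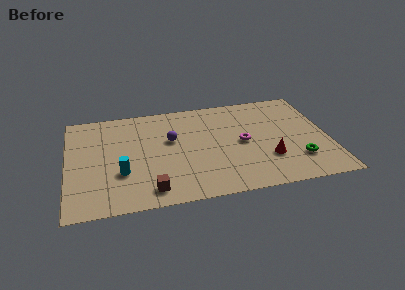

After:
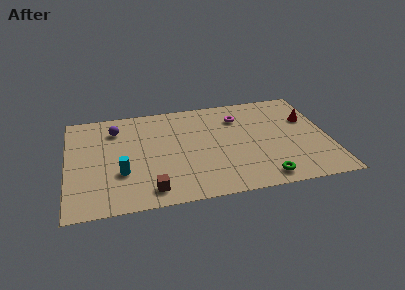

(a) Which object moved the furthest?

the red cone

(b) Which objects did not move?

the cyan cylinder and the brown cube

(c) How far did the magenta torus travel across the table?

2.3

The magenta torus moved from about (9.6, 4.4) to (9.5, 6.7), a distance of √(0.1² + 2.3²) ≈ 2.3.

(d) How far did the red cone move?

3.9

From (10.9, 2.7) to (13.3, 5.8), the red cone covered √(2.4² + 3.1²) ≈ 3.9 units.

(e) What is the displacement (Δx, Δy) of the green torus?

(-2.0, -1.2)

From the two frames, the green torus sits at roughly (12.5, 2.3) before and (10.5, 1.1) after.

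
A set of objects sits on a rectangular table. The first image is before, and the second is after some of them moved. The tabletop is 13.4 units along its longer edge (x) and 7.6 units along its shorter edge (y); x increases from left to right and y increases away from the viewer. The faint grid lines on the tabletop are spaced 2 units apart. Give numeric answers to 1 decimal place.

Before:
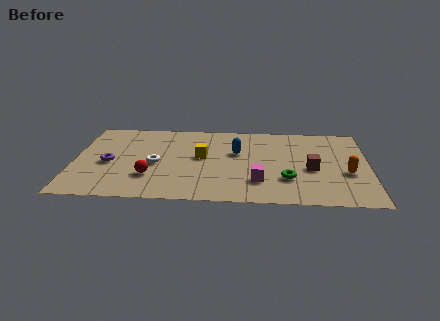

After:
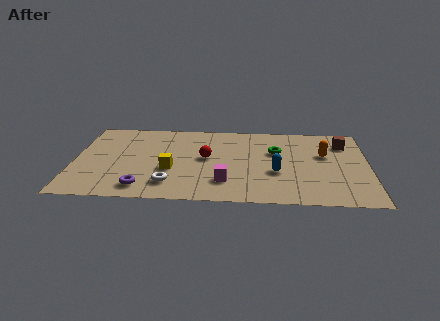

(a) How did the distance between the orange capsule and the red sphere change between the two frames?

-3.5

The distance was about 8.9 in the first image and 5.4 in the second, so they moved 3.5 units closer together.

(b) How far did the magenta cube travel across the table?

1.5

The magenta cube moved from about (8.4, 2.0) to (6.9, 1.9), a distance of √(1.5² + 0.1²) ≈ 1.5.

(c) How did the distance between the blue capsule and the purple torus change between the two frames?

+0.3

They were about 5.9 units apart before and 6.2 after — 0.3 units further apart.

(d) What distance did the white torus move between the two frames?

1.9

The white torus moved from about (3.7, 3.4) to (4.4, 1.6), a distance of √(0.7² + 1.8²) ≈ 1.9.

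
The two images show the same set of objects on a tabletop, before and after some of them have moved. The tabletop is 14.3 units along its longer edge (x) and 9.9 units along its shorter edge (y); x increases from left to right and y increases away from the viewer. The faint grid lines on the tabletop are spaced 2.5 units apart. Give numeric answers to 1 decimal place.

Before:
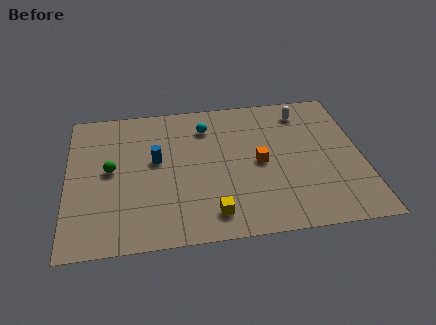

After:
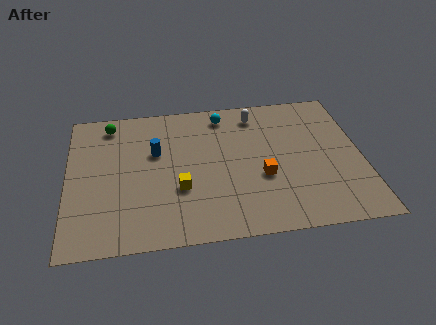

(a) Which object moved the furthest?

the green sphere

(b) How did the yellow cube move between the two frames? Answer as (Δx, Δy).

(-1.5, 1.9)

The yellow cube was at about (6.9, 1.6) and moved to about (5.4, 3.5).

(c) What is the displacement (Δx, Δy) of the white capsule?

(-2.3, 0.1)

The white capsule was at about (11.6, 8.2) and moved to about (9.3, 8.3).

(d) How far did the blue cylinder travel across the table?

0.6

From (4.3, 5.6) to (4.3, 6.2), the blue cylinder covered √(0.0² + 0.6²) ≈ 0.6 units.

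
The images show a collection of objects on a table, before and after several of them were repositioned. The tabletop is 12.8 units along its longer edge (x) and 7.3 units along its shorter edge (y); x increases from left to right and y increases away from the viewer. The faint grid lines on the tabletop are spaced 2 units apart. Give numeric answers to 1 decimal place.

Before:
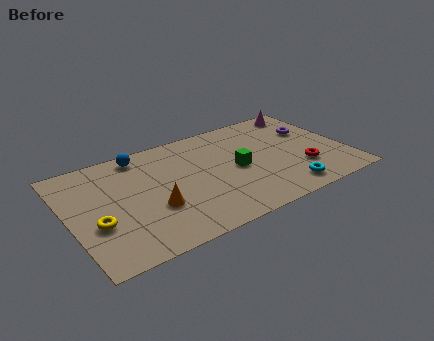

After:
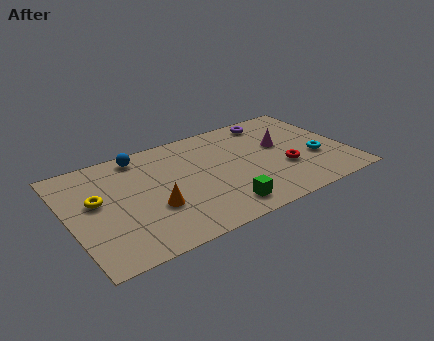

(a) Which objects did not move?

the blue sphere and the orange cone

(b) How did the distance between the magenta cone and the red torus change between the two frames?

-2.6

Before: roughly 4.3 units apart; after: 1.7. That's 2.6 units closer together.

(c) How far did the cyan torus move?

2.3

The cyan torus was near (9.6, 1.1) before and (11.3, 2.7) after, so it travelled √(1.7² + 1.6²) ≈ 2.3 units.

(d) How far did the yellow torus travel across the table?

1.5

The yellow torus moved from about (1.1, 2.7) to (1.3, 4.2), a distance of √(0.2² + 1.5²) ≈ 1.5.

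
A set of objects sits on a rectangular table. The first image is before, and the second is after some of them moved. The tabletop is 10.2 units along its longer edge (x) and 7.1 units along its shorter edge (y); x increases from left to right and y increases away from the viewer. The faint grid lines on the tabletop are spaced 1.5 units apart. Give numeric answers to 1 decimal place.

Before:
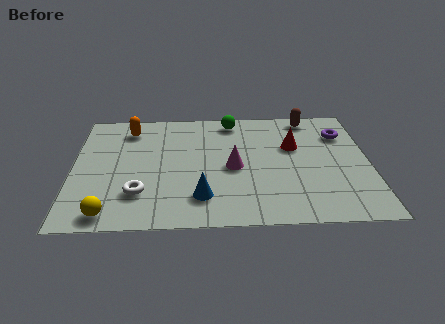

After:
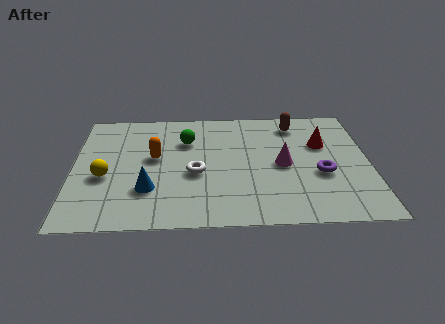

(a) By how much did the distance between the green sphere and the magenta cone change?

+0.8

The distance was about 2.9 in the first image and 3.7 in the second, so they moved 0.8 units further apart.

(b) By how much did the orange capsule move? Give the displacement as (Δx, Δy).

(0.9, -1.8)

From the two frames, the orange capsule sits at roughly (1.9, 5.8) before and (2.8, 4.0) after.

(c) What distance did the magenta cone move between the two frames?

1.7

From (5.5, 3.3) to (7.2, 3.4), the magenta cone covered √(1.7² + 0.1²) ≈ 1.7 units.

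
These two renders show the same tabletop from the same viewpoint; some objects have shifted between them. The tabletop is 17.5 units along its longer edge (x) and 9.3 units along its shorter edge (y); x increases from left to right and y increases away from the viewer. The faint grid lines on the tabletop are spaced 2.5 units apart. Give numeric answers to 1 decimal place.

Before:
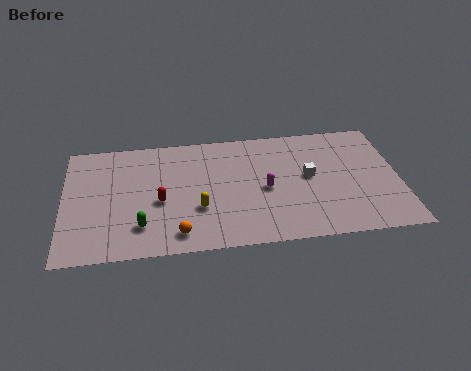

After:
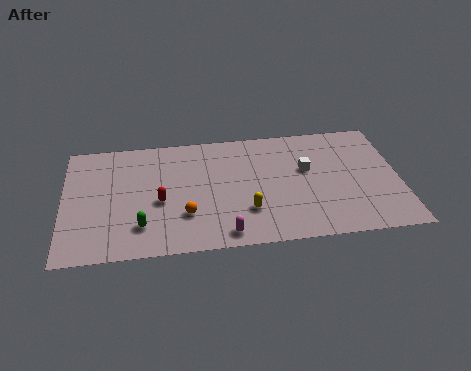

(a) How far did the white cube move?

0.6

The white cube moved from about (12.8, 5.0) to (12.7, 5.6), a distance of √(0.1² + 0.6²) ≈ 0.6.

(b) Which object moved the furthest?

the magenta capsule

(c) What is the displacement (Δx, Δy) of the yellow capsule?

(2.5, -0.5)

The yellow capsule was at about (7.0, 3.2) and moved to about (9.5, 2.7).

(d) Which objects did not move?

the red capsule and the green capsule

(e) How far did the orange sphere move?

1.5

The orange sphere was near (5.9, 1.4) before and (6.3, 2.8) after, so it travelled √(0.4² + 1.4²) ≈ 1.5 units.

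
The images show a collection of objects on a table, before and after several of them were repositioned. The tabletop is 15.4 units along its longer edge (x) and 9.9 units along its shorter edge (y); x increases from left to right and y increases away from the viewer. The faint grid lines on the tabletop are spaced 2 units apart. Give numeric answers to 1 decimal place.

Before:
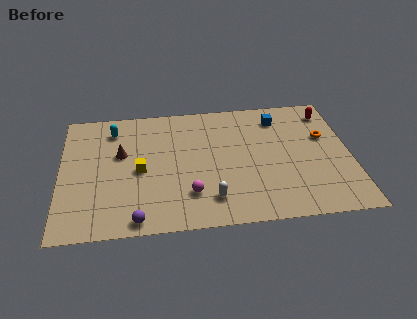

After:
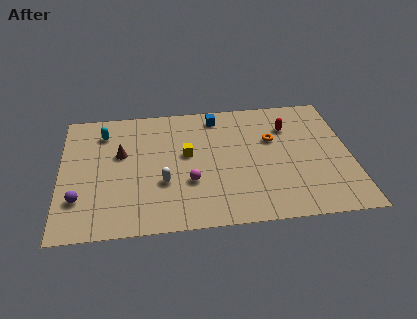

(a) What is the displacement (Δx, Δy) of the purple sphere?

(-3.0, 1.8)

The purple sphere started near (4.0, 0.9) and ended near (1.0, 2.7).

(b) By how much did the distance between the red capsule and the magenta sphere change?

-2.9

Before: roughly 9.5 units apart; after: 6.6. That's 2.9 units closer together.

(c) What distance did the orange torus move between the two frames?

2.8

The orange torus moved from about (14.1, 6.2) to (11.3, 6.3), a distance of √(2.8² + 0.1²) ≈ 2.8.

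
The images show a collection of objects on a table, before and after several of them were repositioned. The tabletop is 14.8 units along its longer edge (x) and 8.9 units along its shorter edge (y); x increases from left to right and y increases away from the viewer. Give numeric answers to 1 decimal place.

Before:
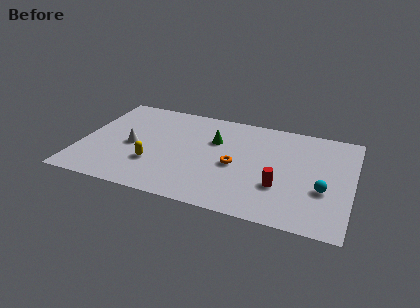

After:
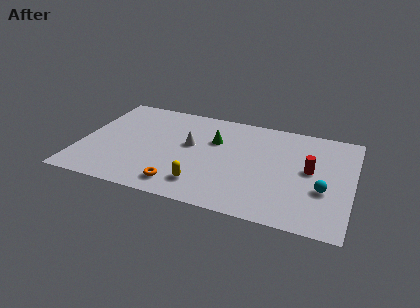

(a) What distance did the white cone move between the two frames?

3.3

The white cone was near (2.8, 4.1) before and (5.9, 5.1) after, so it travelled √(3.1² + 1.0²) ≈ 3.3 units.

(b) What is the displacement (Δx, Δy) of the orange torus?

(-2.8, -2.6)

From the two frames, the orange torus sits at roughly (8.5, 4.0) before and (5.7, 1.4) after.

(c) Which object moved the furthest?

the orange torus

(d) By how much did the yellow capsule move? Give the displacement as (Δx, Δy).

(2.8, -1.0)

The yellow capsule was at about (4.1, 2.8) and moved to about (6.9, 1.8).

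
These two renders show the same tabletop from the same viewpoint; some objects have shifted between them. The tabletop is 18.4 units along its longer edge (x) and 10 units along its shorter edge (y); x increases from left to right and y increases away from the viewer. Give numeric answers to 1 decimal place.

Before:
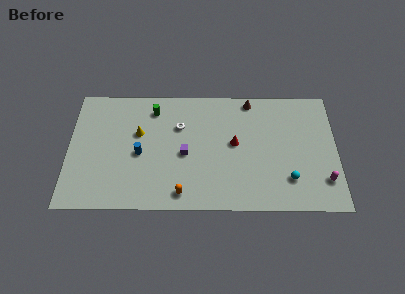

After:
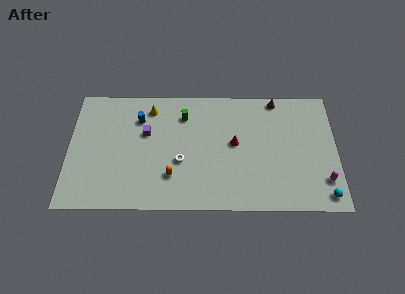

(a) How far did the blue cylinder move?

2.9

From (4.9, 4.5) to (4.8, 7.4), the blue cylinder covered √(0.1² + 2.9²) ≈ 2.9 units.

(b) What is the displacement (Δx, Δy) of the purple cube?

(-2.7, 1.7)

The purple cube was at about (8.0, 4.5) and moved to about (5.3, 6.2).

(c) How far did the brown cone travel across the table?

1.8

From (12.5, 9.0) to (14.3, 9.1), the brown cone covered √(1.8² + 0.1²) ≈ 1.8 units.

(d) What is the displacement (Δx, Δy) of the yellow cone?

(0.8, 2.1)

The yellow cone started near (4.8, 6.2) and ended near (5.6, 8.3).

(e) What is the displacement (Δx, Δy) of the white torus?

(0.1, -2.9)

The white torus started near (7.6, 6.8) and ended near (7.7, 3.9).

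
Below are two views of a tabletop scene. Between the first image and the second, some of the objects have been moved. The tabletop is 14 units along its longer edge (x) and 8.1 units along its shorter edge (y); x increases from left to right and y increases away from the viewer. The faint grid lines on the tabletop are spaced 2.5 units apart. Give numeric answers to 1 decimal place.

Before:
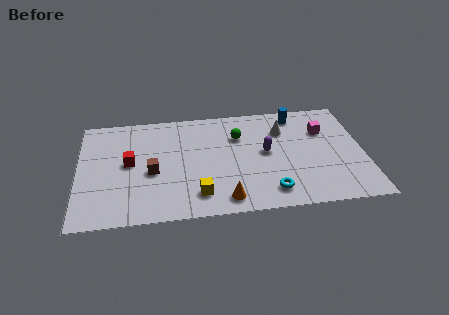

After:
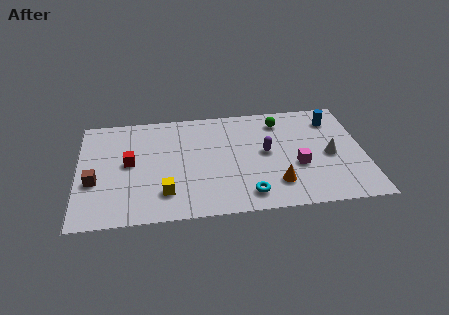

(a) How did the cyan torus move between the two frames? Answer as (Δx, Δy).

(-1.1, -0.1)

From the two frames, the cyan torus sits at roughly (9.3, 1.4) before and (8.2, 1.3) after.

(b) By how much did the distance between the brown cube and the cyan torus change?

+1.5

They were about 6.1 units apart before and 7.6 after — 1.5 units further apart.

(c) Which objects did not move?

the purple capsule and the red cube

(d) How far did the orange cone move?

2.6

The orange cone moved from about (7.1, 1.1) to (9.6, 1.9), a distance of √(2.5² + 0.8²) ≈ 2.6.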